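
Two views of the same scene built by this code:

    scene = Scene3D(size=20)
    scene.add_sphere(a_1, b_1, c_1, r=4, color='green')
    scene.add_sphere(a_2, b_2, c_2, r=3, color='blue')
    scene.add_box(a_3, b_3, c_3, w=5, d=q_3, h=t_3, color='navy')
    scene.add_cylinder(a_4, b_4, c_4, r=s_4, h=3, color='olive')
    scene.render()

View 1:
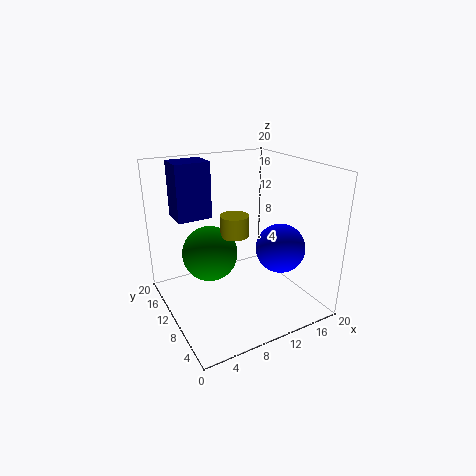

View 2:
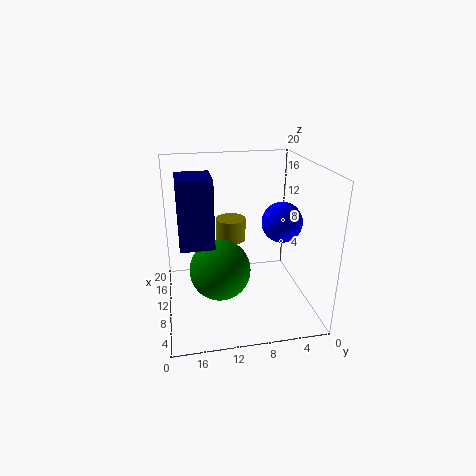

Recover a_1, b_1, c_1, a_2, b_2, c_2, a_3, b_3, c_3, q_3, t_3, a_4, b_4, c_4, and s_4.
a_1 = 7; b_1 = 13; c_1 = 7; a_2 = 12; b_2 = 3; c_2 = 11; a_3 = 3; b_3 = 14; c_3 = 12; q_3 = 4; t_3 = 8; a_4 = 10; b_4 = 11; c_4 = 10; s_4 = 2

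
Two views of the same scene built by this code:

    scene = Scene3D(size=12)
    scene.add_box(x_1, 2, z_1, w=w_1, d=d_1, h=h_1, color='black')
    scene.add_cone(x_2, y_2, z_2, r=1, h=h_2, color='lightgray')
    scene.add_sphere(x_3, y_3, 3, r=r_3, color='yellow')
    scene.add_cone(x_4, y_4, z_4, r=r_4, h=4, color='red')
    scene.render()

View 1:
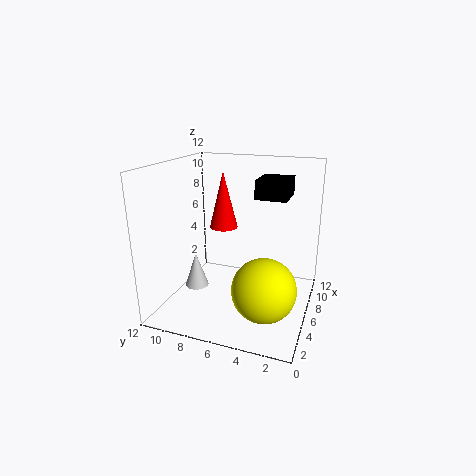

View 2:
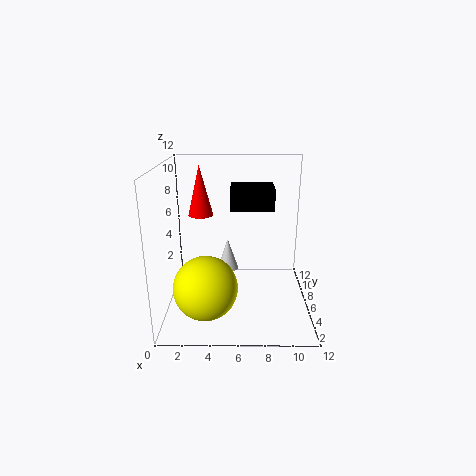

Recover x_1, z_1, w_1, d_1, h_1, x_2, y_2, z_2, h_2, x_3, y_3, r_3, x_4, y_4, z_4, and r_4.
x_1 = 5.5; z_1 = 9.5; w_1 = 3; d_1 = 2.5; h_1 = 1.5; x_2 = 5; y_2 = 9.5; z_2 = 1.5; h_2 = 3; x_3 = 3.5; y_3 = 3; r_3 = 2.5; x_4 = 3; y_4 = 6; z_4 = 8; r_4 = 1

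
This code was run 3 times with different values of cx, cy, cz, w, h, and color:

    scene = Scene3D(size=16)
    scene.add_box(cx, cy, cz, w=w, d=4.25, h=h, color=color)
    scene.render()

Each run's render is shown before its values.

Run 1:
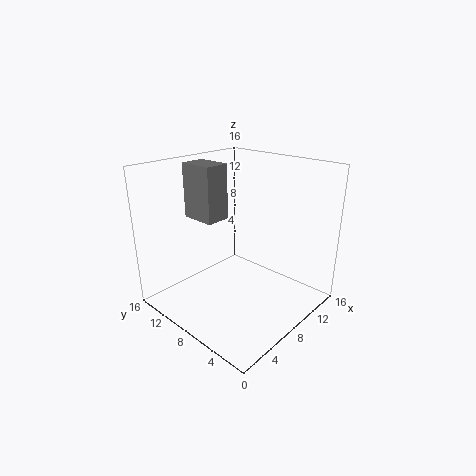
cx = 6.75, cy = 11.25, cz = 9, w = 3, h = 6.5, color = 'gray'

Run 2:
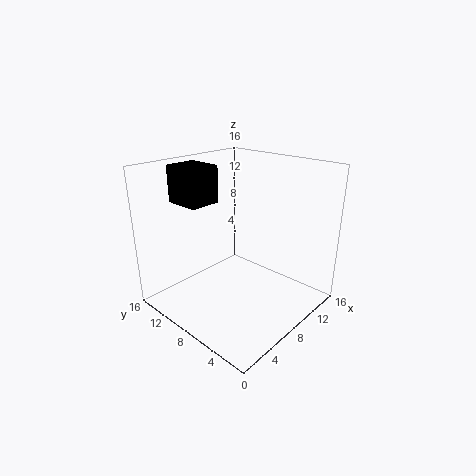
cx = 4.75, cy = 11.5, cz = 11.25, w = 3.75, h = 4.25, color = 'black'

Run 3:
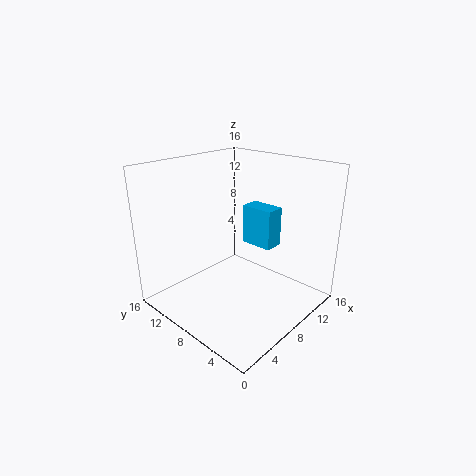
cx = 13, cy = 7.5, cz = 4.75, w = 2.5, h = 5, color = 'deepskyblue'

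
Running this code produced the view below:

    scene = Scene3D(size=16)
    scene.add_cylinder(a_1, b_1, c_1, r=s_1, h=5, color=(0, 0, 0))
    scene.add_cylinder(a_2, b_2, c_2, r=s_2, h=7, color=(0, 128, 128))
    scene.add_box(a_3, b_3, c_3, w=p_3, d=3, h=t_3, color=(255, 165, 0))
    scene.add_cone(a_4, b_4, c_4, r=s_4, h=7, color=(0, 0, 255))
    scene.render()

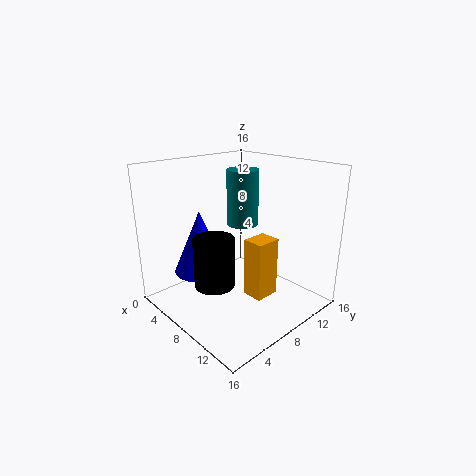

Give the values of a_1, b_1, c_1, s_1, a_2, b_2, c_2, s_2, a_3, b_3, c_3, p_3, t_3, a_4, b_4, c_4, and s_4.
a_1 = 10; b_1 = 3; c_1 = 5; s_1 = 2; a_2 = 4; b_2 = 12.5; c_2 = 7.5; s_2 = 2; a_3 = 8; b_3 = 9; c_3 = 0.5; p_3 = 2.5; t_3 = 7; a_4 = 5; b_4 = 5; c_4 = 4; s_4 = 3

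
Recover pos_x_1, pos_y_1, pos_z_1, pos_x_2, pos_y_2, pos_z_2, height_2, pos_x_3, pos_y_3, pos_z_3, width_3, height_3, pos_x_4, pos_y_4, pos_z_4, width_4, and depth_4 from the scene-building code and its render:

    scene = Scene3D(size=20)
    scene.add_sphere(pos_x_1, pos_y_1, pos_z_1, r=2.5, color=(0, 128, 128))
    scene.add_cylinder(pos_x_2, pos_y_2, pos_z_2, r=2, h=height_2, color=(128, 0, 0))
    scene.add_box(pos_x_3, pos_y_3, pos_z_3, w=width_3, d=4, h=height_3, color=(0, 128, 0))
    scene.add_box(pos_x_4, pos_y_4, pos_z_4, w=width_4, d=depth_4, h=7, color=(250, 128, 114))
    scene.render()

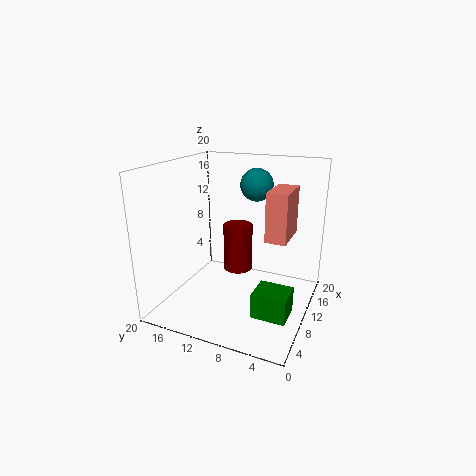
pos_x_1 = 17; pos_y_1 = 10; pos_z_1 = 16; pos_x_2 = 10; pos_y_2 = 10; pos_z_2 = 5.5; height_2 = 6.5; pos_x_3 = 1; pos_y_3 = 0.5; pos_z_3 = 4.5; width_3 = 3.5; height_3 = 3; pos_x_4 = 11; pos_y_4 = 3.5; pos_z_4 = 9.5; width_4 = 6; depth_4 = 3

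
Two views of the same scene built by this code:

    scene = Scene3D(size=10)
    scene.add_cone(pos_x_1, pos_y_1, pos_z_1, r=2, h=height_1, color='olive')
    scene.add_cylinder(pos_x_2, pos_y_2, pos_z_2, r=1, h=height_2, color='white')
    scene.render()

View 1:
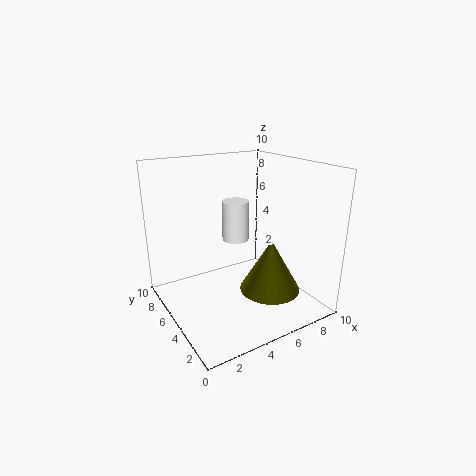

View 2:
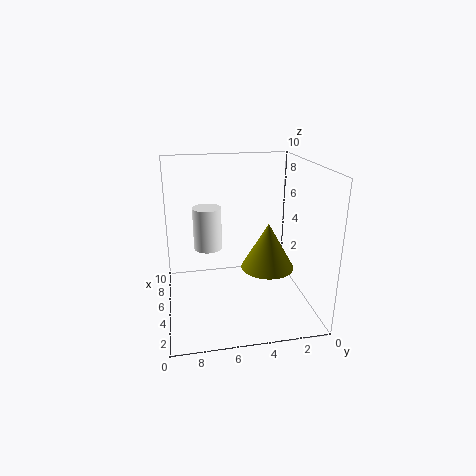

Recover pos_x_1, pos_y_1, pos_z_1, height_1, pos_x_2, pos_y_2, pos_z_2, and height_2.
pos_x_1 = 6; pos_y_1 = 2.5; pos_z_1 = 2; height_1 = 3.5; pos_x_2 = 6; pos_y_2 = 7; pos_z_2 = 4; height_2 = 3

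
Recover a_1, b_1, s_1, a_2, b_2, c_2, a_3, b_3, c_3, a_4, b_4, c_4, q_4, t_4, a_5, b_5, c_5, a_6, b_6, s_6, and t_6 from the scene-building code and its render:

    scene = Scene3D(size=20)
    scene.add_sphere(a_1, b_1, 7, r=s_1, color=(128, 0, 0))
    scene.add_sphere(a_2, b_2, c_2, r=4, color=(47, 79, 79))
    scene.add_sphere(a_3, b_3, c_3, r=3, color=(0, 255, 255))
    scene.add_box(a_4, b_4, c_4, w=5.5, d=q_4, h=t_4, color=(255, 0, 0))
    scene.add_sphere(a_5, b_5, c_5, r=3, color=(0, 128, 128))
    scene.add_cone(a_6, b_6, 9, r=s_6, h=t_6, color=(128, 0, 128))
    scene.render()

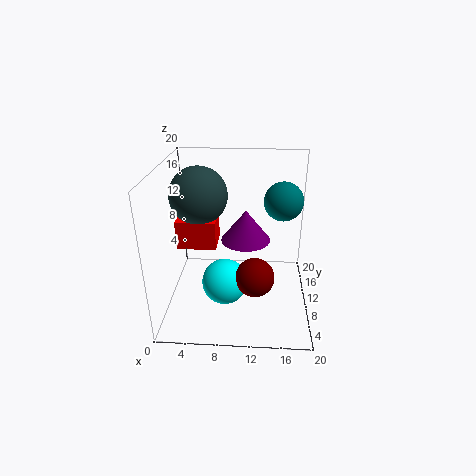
a_1 = 12.5; b_1 = 5; s_1 = 2.5; a_2 = 4.5; b_2 = 11.5; c_2 = 15.5; a_3 = 8.5; b_3 = 6; c_3 = 5.5; a_4 = 1.5; b_4 = 9; c_4 = 8.5; q_4 = 4.5; t_4 = 4; a_5 = 16.5; b_5 = 16.5; c_5 = 13; a_6 = 11; b_6 = 11.5; s_6 = 3.5; t_6 = 4.5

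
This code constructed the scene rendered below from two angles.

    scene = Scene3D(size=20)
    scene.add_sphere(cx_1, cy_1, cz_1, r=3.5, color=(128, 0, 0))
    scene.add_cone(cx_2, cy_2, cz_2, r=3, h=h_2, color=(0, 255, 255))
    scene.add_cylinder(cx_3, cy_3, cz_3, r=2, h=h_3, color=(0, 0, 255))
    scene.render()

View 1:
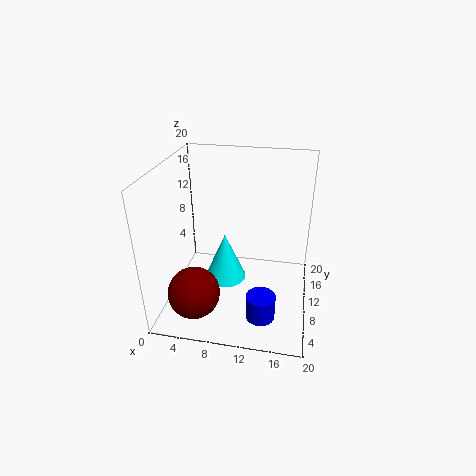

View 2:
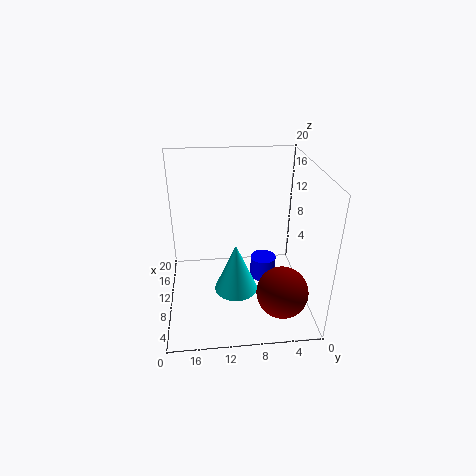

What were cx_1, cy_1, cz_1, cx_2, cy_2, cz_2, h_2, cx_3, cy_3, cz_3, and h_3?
cx_1 = 5; cy_1 = 4.5; cz_1 = 4; cx_2 = 8; cy_2 = 10.5; cz_2 = 3; h_2 = 7; cx_3 = 14; cy_3 = 5.5; cz_3 = 0.5; h_3 = 3.5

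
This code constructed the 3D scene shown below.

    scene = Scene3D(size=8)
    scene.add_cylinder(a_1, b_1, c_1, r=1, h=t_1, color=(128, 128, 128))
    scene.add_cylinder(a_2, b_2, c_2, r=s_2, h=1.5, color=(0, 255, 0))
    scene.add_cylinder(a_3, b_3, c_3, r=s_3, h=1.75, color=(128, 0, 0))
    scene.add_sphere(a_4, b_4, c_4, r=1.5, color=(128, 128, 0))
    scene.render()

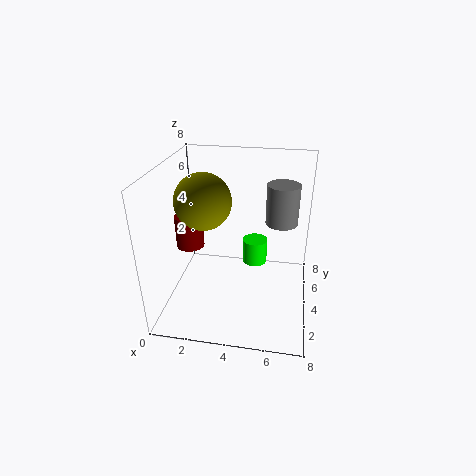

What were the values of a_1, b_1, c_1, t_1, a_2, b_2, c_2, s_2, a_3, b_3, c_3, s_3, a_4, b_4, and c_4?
a_1 = 6.25
b_1 = 6.75
c_1 = 3.75
t_1 = 2.5
a_2 = 4.75
b_2 = 5.75
c_2 = 1.5
s_2 = 0.75
a_3 = 1.5
b_3 = 3.25
c_3 = 3.75
s_3 = 0.75
a_4 = 2.25
b_4 = 3.5
c_4 = 6.25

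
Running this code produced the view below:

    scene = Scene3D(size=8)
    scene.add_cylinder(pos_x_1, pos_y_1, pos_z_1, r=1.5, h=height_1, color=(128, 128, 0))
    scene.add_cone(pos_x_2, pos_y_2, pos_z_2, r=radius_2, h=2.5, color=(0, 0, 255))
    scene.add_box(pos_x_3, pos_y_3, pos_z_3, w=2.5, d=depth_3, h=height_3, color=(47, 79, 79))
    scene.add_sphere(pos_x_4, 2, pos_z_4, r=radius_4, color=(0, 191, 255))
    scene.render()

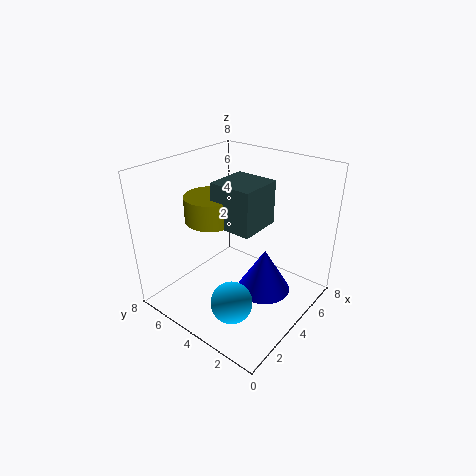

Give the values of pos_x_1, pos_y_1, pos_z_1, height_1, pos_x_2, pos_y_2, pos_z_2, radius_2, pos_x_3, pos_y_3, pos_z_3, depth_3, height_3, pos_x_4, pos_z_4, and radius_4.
pos_x_1 = 4
pos_y_1 = 6
pos_z_1 = 4.5
height_1 = 1.5
pos_x_2 = 4.5
pos_y_2 = 2.5
pos_z_2 = 1
radius_2 = 1.5
pos_x_3 = 3.5
pos_y_3 = 3
pos_z_3 = 4.5
depth_3 = 2.5
height_3 = 2.5
pos_x_4 = 1
pos_z_4 = 2.5
radius_4 = 1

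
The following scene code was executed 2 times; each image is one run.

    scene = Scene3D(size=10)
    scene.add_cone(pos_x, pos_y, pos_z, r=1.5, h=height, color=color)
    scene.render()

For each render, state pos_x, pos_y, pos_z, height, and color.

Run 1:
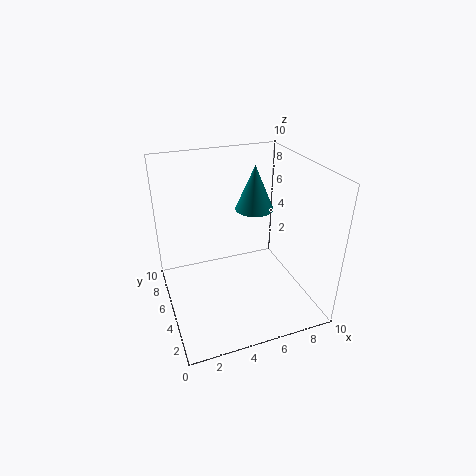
pos_x = 7.5, pos_y = 8, pos_z = 5.5, height = 3.5, color = 'teal'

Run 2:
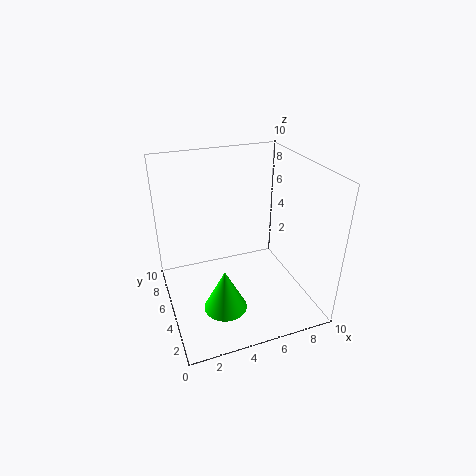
pos_x = 3.5, pos_y = 3.5, pos_z = 0.5, height = 3, color = 'lime'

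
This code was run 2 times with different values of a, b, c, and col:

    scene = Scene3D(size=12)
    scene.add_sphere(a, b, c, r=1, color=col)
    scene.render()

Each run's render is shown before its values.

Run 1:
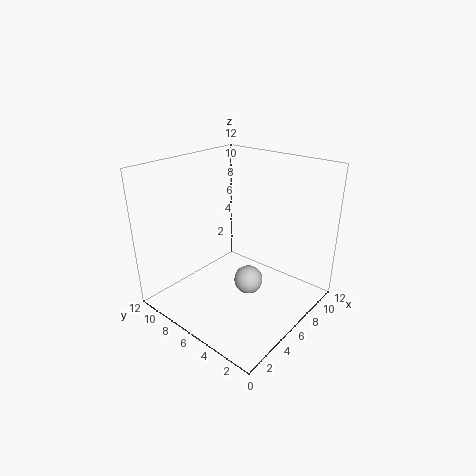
a = 3; b = 2.5; c = 5; col = 'lightgray'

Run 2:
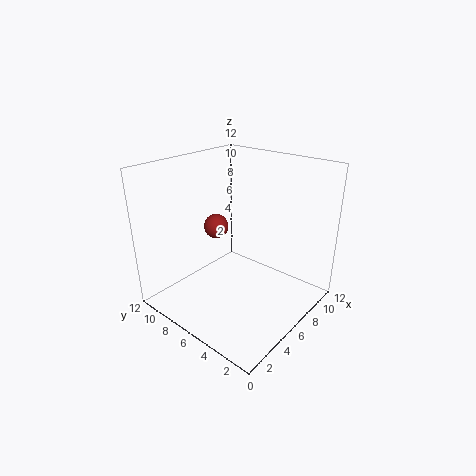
a = 5; b = 7.5; c = 7; col = 'brown'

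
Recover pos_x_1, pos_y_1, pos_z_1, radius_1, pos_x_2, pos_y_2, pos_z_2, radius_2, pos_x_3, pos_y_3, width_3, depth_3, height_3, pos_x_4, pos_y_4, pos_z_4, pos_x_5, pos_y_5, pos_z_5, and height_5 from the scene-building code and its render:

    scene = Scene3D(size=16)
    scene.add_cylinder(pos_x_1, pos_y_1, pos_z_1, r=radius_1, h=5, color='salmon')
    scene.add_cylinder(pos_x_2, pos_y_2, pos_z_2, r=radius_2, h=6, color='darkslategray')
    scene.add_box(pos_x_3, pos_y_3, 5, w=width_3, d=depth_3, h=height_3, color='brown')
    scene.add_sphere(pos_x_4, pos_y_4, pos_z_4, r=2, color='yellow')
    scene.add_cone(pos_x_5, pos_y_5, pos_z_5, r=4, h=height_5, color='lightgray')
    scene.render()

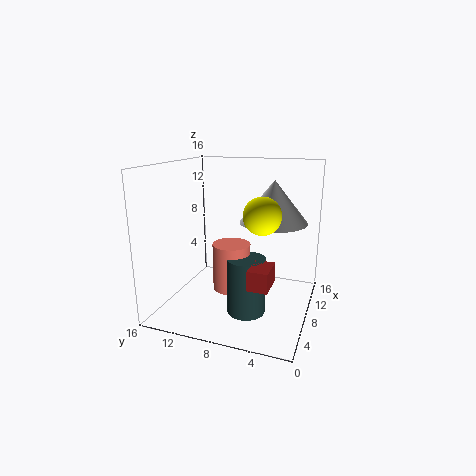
pos_x_1 = 6, pos_y_1 = 8, pos_z_1 = 3, radius_1 = 2, pos_x_2 = 5, pos_y_2 = 6, pos_z_2 = 1, radius_2 = 2, pos_x_3 = 2, pos_y_3 = 3, width_3 = 3, depth_3 = 2, height_3 = 2, pos_x_4 = 7, pos_y_4 = 5, pos_z_4 = 11, pos_x_5 = 12, pos_y_5 = 5, pos_z_5 = 9, height_5 = 5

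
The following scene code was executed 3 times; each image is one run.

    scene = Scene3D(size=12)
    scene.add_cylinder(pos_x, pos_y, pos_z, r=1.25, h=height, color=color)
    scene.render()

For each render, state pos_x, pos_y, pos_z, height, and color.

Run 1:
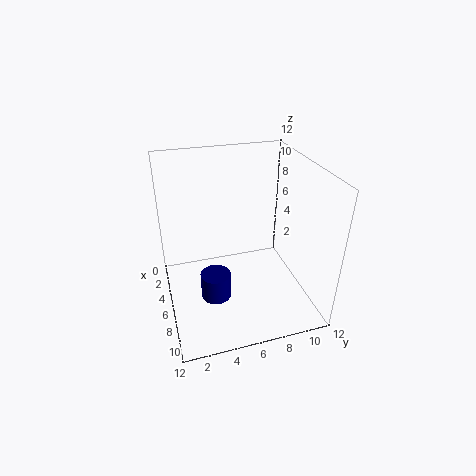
pos_x = 7; pos_y = 3.75; pos_z = 1.25; height = 2.25; color = 'navy'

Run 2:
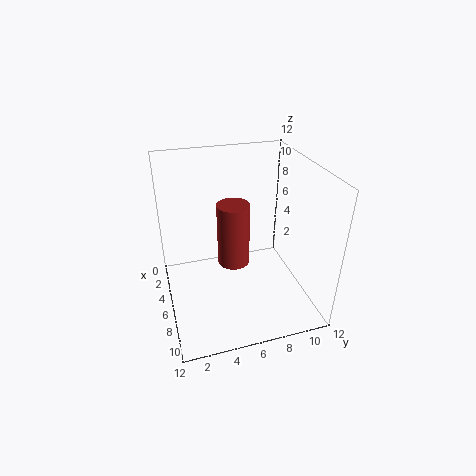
pos_x = 7.25; pos_y = 5.25; pos_z = 4.75; height = 5; color = 'brown'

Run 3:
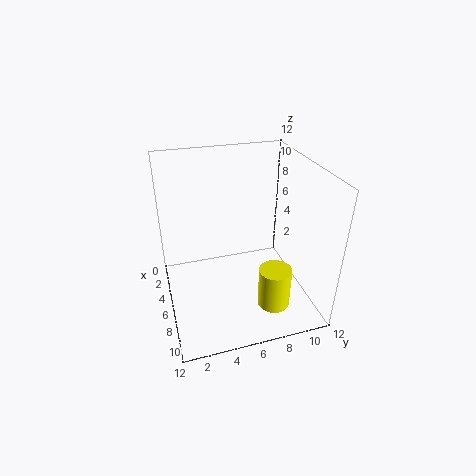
pos_x = 10; pos_y = 7.75; pos_z = 2; height = 3.25; color = 'yellow'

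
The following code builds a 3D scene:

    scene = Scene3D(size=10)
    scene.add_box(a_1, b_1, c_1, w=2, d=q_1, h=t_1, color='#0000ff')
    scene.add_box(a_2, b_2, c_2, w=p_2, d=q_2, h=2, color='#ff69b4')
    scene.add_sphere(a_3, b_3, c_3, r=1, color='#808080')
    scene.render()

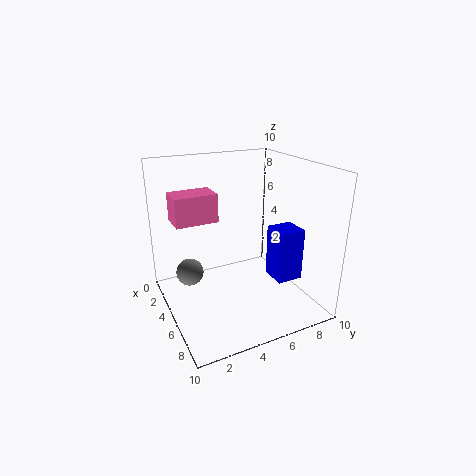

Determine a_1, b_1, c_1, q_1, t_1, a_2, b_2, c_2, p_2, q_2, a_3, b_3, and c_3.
a_1 = 4
b_1 = 8
c_1 = 1
q_1 = 2
t_1 = 4
a_2 = 2
b_2 = 1
c_2 = 6
p_2 = 2
q_2 = 3
a_3 = 3
b_3 = 2
c_3 = 2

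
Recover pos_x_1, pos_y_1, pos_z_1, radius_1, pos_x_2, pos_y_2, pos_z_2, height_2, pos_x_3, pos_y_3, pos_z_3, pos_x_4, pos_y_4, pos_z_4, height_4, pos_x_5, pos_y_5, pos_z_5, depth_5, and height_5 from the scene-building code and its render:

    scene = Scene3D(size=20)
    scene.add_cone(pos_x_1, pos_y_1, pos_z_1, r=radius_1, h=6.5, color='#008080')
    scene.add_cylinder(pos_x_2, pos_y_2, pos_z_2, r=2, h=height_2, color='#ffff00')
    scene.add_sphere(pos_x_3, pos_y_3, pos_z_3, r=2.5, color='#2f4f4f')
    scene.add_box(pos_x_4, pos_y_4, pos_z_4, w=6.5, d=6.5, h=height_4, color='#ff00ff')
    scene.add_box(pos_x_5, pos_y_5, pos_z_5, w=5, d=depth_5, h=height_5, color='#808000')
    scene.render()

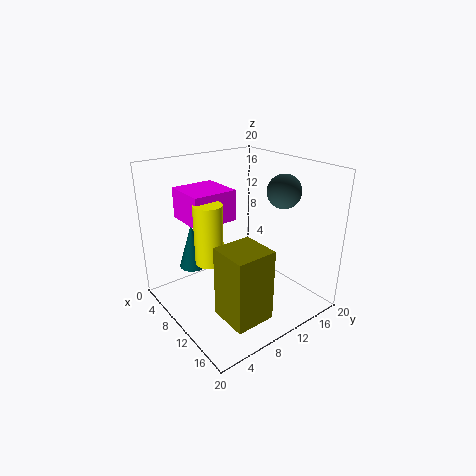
pos_x_1 = 5; pos_y_1 = 5.5; pos_z_1 = 5; radius_1 = 2; pos_x_2 = 8; pos_y_2 = 6.5; pos_z_2 = 6.5; height_2 = 8.5; pos_x_3 = 11; pos_y_3 = 17.5; pos_z_3 = 15.5; pos_x_4 = 1; pos_y_4 = 5; pos_z_4 = 11.5; height_4 = 4.5; pos_x_5 = 14.5; pos_y_5 = 3; pos_z_5 = 3.5; depth_5 = 5; height_5 = 9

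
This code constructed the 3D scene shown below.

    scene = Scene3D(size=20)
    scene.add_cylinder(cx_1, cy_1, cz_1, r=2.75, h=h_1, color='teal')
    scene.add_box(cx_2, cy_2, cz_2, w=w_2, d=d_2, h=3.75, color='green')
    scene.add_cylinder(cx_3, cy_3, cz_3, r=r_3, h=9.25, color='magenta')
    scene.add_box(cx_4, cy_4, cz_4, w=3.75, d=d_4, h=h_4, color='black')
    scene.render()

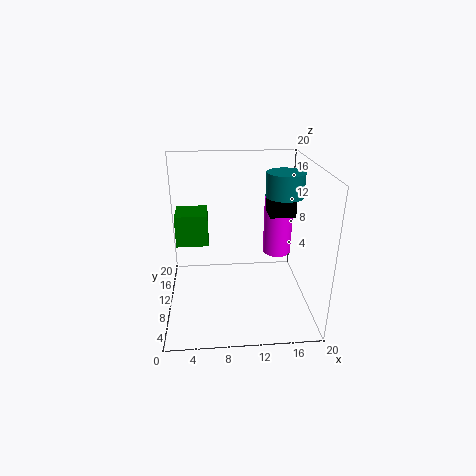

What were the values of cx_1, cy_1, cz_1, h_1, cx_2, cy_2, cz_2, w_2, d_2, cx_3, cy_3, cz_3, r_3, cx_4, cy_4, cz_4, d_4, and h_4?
cx_1 = 17
cy_1 = 13.25
cz_1 = 14.75
h_1 = 3.5
cx_2 = 2.25
cy_2 = 4
cz_2 = 12
w_2 = 3.75
d_2 = 3.75
cx_3 = 17
cy_3 = 16.5
cz_3 = 4.25
r_3 = 2.25
cx_4 = 14.75
cy_4 = 11.75
cz_4 = 12
d_4 = 3.75
h_4 = 4.75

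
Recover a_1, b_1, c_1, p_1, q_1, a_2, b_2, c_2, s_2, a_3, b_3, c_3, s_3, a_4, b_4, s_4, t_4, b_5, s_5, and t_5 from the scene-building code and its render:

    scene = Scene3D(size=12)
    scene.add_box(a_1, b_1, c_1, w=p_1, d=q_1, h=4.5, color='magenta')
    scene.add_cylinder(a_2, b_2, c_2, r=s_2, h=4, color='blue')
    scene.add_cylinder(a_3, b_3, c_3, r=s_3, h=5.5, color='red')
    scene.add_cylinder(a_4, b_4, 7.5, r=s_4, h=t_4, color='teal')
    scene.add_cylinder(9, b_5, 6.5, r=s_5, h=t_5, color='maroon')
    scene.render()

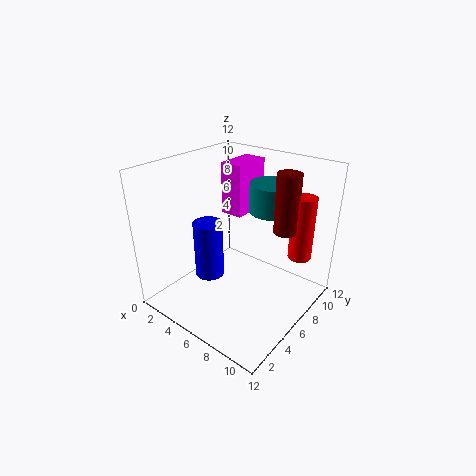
a_1 = 3
b_1 = 7.5
c_1 = 7
p_1 = 2
q_1 = 3.5
a_2 = 7
b_2 = 1.5
c_2 = 5.5
s_2 = 1
a_3 = 10
b_3 = 9.5
c_3 = 4
s_3 = 1
a_4 = 7
b_4 = 9.5
s_4 = 2
t_4 = 2.5
b_5 = 8.5
s_5 = 1
t_5 = 5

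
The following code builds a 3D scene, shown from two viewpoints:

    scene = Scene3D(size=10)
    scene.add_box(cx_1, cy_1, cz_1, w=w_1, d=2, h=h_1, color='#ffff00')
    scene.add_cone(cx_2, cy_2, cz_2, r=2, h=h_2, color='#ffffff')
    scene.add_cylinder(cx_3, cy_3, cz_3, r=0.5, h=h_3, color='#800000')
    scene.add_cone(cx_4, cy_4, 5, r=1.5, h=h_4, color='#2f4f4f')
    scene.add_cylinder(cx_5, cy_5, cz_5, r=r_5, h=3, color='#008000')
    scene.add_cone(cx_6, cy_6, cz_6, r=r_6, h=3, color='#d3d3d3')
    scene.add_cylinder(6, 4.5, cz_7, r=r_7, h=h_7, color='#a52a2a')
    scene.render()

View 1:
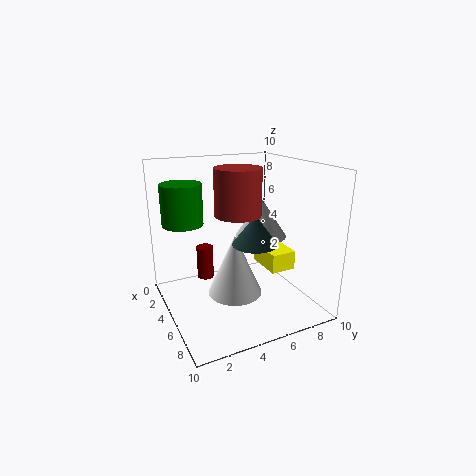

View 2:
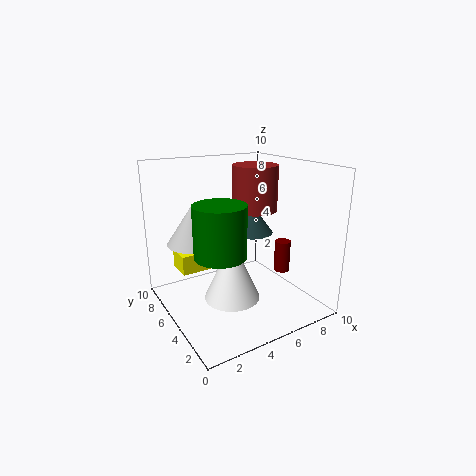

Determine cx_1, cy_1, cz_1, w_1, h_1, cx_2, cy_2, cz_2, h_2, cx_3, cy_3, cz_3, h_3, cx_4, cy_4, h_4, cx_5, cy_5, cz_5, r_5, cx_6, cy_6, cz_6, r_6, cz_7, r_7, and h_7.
cx_1 = 2, cy_1 = 8, cz_1 = 1.5, w_1 = 3, h_1 = 1.5, cx_2 = 4.5, cy_2 = 5, cz_2 = 0.5, h_2 = 4.5, cx_3 = 6.5, cy_3 = 2, cz_3 = 3.5, h_3 = 2, cx_4 = 6.5, cy_4 = 5.5, h_4 = 2, cx_5 = 2, cy_5 = 2, cz_5 = 5.5, r_5 = 1.5, cx_6 = 3, cy_6 = 8, cz_6 = 4, r_6 = 2, cz_7 = 7, r_7 = 1.5, h_7 = 3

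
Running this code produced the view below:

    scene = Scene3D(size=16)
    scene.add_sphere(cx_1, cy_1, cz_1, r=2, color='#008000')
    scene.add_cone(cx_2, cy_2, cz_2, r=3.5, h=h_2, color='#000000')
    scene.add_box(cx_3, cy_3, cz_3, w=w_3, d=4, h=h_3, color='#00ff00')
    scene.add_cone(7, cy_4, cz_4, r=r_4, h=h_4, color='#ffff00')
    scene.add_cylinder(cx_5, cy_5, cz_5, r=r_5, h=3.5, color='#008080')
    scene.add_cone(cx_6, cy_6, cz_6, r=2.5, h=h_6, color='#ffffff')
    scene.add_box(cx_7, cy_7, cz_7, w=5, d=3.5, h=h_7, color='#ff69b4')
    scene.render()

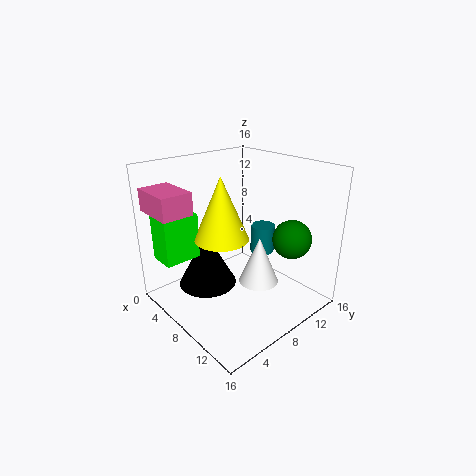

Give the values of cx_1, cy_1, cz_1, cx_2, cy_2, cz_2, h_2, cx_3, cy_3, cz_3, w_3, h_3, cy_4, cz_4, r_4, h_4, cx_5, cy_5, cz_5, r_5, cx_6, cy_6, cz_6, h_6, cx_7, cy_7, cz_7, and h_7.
cx_1 = 13.5; cy_1 = 10.5; cz_1 = 9; cx_2 = 4; cy_2 = 6.5; cz_2 = 1; h_2 = 6.5; cx_3 = 2.5; cy_3 = 0.5; cz_3 = 6; w_3 = 3; h_3 = 5; cy_4 = 6.5; cz_4 = 8; r_4 = 3; h_4 = 7; cx_5 = 6.5; cy_5 = 13.5; cz_5 = 4; r_5 = 1.5; cx_6 = 7.5; cy_6 = 12; cz_6 = 0.5; h_6 = 6; cx_7 = 0.5; cy_7 = 0.5; cz_7 = 11; h_7 = 2.5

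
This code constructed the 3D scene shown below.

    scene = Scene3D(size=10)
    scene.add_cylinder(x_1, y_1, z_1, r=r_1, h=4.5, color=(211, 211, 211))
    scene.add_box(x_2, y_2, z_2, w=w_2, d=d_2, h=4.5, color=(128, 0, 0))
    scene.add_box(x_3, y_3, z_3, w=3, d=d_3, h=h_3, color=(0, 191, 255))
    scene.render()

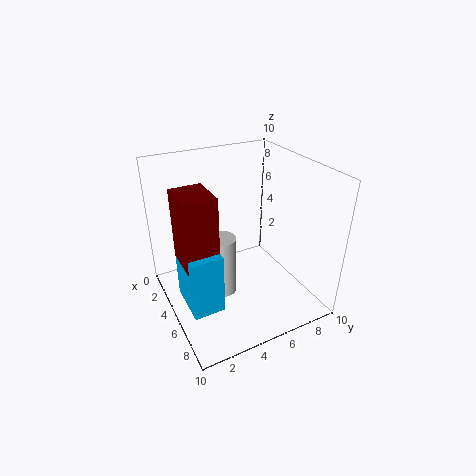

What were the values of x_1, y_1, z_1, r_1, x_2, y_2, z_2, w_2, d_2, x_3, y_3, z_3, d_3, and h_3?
x_1 = 4.5
y_1 = 4
z_1 = 0.5
r_1 = 1
x_2 = 5
y_2 = 0.5
z_2 = 5
w_2 = 2.5
d_2 = 2
x_3 = 5
y_3 = 0.5
z_3 = 2
d_3 = 2
h_3 = 4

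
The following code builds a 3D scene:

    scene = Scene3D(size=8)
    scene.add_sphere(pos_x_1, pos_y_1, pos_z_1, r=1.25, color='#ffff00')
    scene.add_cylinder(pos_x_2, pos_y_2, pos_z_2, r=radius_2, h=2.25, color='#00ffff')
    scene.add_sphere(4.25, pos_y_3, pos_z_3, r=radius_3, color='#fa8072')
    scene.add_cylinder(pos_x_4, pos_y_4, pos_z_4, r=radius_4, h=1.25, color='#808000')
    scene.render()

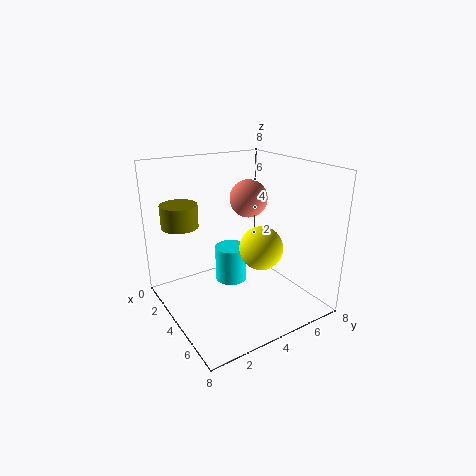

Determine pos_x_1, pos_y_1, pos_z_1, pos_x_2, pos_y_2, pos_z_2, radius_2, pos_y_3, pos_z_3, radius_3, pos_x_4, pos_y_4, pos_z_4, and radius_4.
pos_x_1 = 4.5
pos_y_1 = 5.25
pos_z_1 = 3.25
pos_x_2 = 2
pos_y_2 = 4.75
pos_z_2 = 0.25
radius_2 = 1
pos_y_3 = 4.5
pos_z_3 = 6.25
radius_3 = 1
pos_x_4 = 2.5
pos_y_4 = 1.25
pos_z_4 = 4.75
radius_4 = 1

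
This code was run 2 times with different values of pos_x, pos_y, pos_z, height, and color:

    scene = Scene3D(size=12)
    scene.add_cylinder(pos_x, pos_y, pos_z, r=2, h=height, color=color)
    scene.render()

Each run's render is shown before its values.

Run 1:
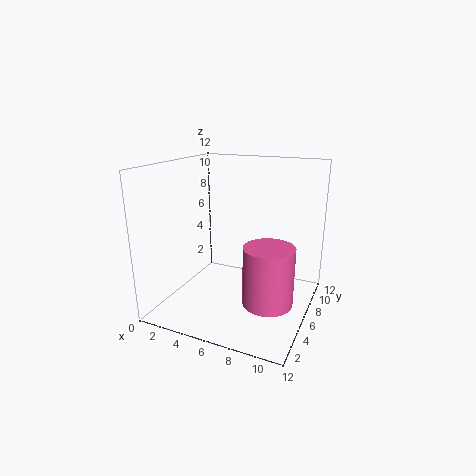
pos_x = 9.25; pos_y = 4.5; pos_z = 1.5; height = 4.75; color = 'hotpink'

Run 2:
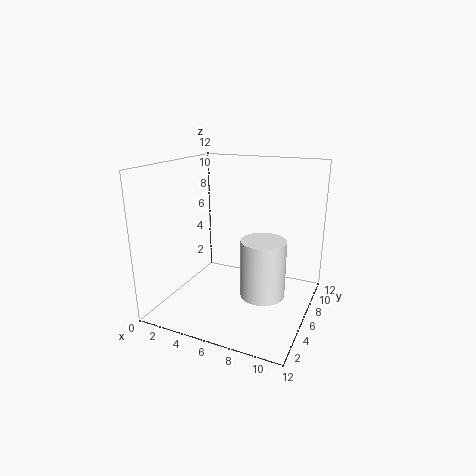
pos_x = 7.75; pos_y = 7.5; pos_z = 0.25; height = 5.25; color = 'white'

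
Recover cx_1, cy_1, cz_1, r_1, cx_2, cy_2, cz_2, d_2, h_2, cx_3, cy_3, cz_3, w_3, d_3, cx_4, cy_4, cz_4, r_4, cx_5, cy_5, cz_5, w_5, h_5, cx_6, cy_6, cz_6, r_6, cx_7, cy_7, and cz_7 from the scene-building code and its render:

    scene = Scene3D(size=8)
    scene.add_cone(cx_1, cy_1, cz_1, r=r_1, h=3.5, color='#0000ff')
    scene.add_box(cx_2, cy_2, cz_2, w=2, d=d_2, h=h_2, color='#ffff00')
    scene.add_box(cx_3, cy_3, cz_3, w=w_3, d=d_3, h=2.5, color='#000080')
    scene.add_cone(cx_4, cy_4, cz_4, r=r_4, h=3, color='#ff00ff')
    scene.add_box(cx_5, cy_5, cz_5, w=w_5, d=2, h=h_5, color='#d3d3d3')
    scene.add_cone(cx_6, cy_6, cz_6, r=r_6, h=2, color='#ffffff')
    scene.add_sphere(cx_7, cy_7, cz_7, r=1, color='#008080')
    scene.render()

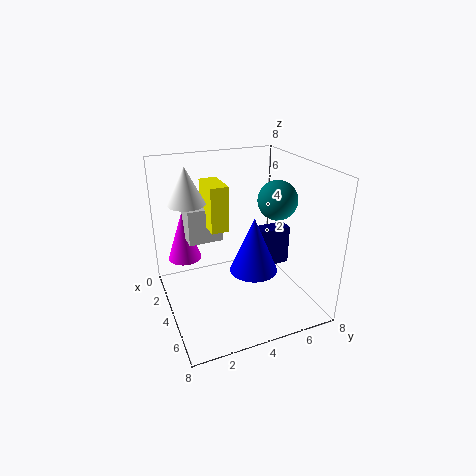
cx_1 = 3
cy_1 = 5.5
cz_1 = 1
r_1 = 1.5
cx_2 = 2
cy_2 = 2.5
cz_2 = 4.5
d_2 = 1
h_2 = 2.5
cx_3 = 2
cy_3 = 6
cz_3 = 1
w_3 = 1
d_3 = 2
cx_4 = 1.5
cy_4 = 1.5
cz_4 = 2
r_4 = 1
cx_5 = 1.5
cy_5 = 1.5
cz_5 = 3.5
w_5 = 1.5
h_5 = 2
cx_6 = 3
cy_6 = 1.5
cz_6 = 6
r_6 = 1
cx_7 = 5.5
cy_7 = 5.5
cz_7 = 6.5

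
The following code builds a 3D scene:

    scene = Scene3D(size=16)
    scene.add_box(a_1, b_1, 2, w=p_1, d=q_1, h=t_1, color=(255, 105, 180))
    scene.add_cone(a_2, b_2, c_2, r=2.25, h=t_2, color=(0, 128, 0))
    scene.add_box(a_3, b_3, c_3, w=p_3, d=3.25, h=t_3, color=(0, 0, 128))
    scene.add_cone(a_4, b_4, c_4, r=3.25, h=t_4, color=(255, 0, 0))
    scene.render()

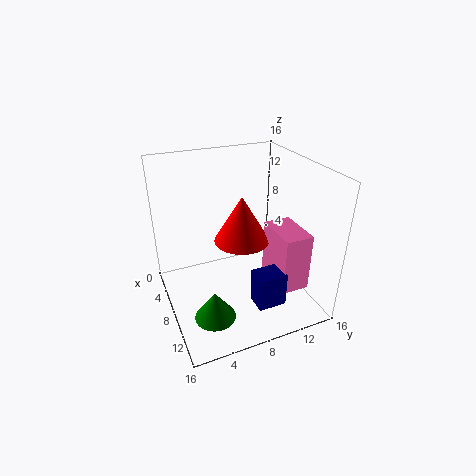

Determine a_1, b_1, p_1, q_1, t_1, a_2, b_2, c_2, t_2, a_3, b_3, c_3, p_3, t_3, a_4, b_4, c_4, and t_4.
a_1 = 7
b_1 = 11.75
p_1 = 5.25
q_1 = 3.25
t_1 = 6.75
a_2 = 11
b_2 = 4
c_2 = 0.5
t_2 = 3.25
a_3 = 10
b_3 = 8.75
c_3 = 0.75
p_3 = 2.5
t_3 = 4
a_4 = 6.25
b_4 = 9.25
c_4 = 6.5
t_4 = 5.5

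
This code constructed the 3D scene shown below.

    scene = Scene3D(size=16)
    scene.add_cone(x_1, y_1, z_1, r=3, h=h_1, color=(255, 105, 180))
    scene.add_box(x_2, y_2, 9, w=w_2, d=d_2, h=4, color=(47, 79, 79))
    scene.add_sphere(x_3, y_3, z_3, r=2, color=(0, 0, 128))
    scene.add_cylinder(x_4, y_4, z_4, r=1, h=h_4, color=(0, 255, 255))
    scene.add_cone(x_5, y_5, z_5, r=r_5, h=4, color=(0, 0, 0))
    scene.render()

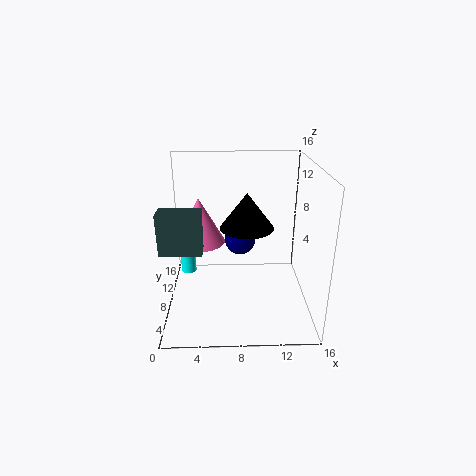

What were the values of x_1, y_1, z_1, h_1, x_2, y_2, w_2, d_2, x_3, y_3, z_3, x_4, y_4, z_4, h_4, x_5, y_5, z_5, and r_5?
x_1 = 3.5
y_1 = 11.5
z_1 = 6
h_1 = 5.5
x_2 = 0.5
y_2 = 2
w_2 = 4
d_2 = 2
x_3 = 8.5
y_3 = 14
z_3 = 5
x_4 = 1.5
y_4 = 14
z_4 = 0.5
h_4 = 3
x_5 = 9
y_5 = 8.5
z_5 = 9
r_5 = 3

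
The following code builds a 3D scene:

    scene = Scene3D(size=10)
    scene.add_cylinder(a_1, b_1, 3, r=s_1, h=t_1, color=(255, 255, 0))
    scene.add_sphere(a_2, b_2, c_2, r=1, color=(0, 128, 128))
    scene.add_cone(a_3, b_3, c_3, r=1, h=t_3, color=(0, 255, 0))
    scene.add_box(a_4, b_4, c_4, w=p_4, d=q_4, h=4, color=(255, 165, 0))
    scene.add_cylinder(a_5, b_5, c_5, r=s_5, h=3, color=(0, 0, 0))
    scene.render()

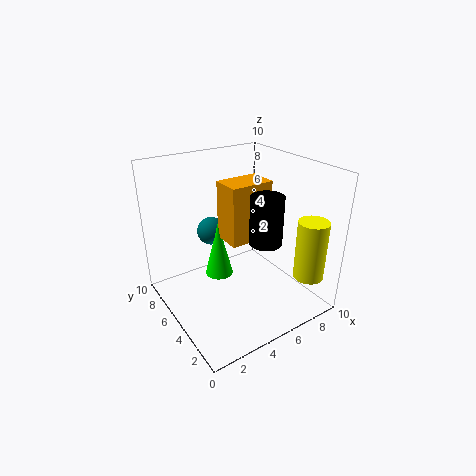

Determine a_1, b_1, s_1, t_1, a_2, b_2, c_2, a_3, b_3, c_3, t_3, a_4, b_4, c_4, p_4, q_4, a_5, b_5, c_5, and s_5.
a_1 = 8; b_1 = 1; s_1 = 1; t_1 = 4; a_2 = 4; b_2 = 7; c_2 = 5; a_3 = 4; b_3 = 6; c_3 = 2; t_3 = 4; a_4 = 4; b_4 = 4; c_4 = 5; p_4 = 3; q_4 = 2; a_5 = 5; b_5 = 2; c_5 = 6; s_5 = 1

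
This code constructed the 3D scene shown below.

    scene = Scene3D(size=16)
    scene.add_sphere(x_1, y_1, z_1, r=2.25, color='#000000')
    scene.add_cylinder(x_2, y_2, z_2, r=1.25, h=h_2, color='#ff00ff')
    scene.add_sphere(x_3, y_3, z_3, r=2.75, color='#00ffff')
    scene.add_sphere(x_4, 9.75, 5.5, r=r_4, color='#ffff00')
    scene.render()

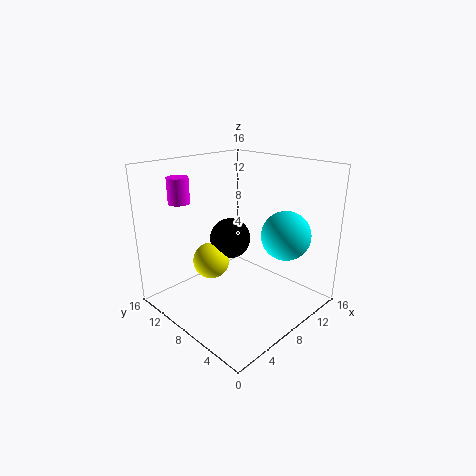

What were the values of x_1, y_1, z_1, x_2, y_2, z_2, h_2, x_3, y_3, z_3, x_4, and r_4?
x_1 = 7.75, y_1 = 9, z_1 = 7.75, x_2 = 5, y_2 = 14.5, z_2 = 11.25, h_2 = 3, x_3 = 11.75, y_3 = 4.25, z_3 = 8.25, x_4 = 5.5, r_4 = 2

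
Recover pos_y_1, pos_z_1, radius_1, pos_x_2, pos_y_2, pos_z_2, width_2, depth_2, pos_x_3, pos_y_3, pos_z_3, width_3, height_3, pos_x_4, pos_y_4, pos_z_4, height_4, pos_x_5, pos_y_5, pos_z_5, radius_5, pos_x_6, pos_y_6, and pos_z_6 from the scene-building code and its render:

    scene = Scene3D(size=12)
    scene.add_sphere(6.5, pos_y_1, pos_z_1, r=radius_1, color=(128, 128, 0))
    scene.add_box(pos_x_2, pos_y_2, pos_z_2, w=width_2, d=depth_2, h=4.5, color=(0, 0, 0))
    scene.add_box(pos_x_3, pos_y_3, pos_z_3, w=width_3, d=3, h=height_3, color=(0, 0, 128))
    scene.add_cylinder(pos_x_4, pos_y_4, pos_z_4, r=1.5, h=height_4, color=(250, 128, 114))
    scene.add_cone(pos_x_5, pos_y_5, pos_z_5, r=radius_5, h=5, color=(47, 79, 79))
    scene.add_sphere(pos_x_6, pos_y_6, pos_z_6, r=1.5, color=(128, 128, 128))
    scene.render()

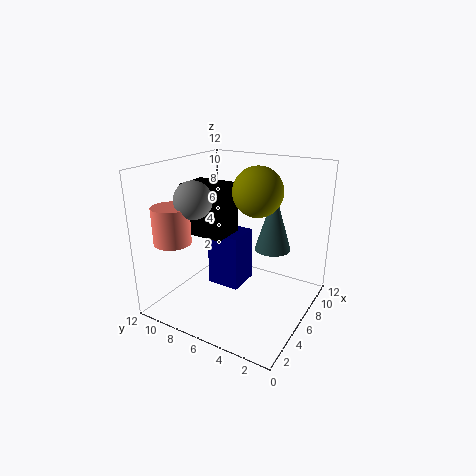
pos_y_1 = 4.5, pos_z_1 = 10, radius_1 = 2, pos_x_2 = 5.5, pos_y_2 = 7.5, pos_z_2 = 5.5, width_2 = 3, depth_2 = 4, pos_x_3 = 6.5, pos_y_3 = 6.5, pos_z_3 = 0.5, width_3 = 3, height_3 = 5, pos_x_4 = 2.5, pos_y_4 = 10, pos_z_4 = 6, height_4 = 3, pos_x_5 = 7.5, pos_y_5 = 3.5, pos_z_5 = 5, radius_5 = 1.5, pos_x_6 = 3.5, pos_y_6 = 8.5, pos_z_6 = 9.5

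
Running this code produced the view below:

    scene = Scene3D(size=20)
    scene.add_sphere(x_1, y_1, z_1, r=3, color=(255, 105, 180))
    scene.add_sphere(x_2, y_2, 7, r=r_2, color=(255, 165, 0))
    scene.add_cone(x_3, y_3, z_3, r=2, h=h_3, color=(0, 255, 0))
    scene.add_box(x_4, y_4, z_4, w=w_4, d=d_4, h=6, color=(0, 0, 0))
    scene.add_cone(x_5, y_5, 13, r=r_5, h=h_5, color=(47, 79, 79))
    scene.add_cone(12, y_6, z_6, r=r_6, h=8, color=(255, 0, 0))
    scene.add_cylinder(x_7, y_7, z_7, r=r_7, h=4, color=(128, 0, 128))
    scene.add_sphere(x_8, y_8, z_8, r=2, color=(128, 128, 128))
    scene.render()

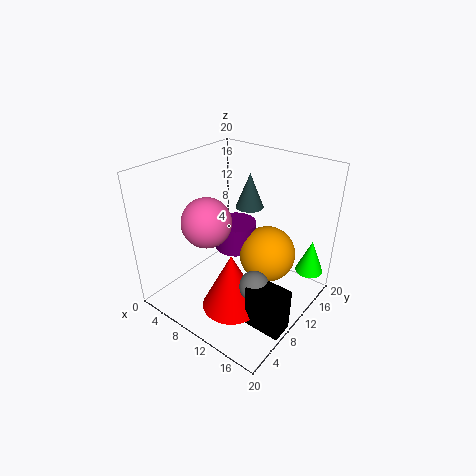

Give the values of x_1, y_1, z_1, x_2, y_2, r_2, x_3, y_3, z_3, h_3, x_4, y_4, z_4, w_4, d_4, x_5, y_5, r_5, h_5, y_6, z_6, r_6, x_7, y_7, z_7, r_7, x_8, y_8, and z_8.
x_1 = 10; y_1 = 4; z_1 = 15; x_2 = 13; y_2 = 13; r_2 = 4; x_3 = 18; y_3 = 17; z_3 = 4; h_3 = 5; x_4 = 15; y_4 = 5; z_4 = 1; w_4 = 5; d_4 = 3; x_5 = 9; y_5 = 14; r_5 = 2; h_5 = 5; y_6 = 6; z_6 = 2; r_6 = 4; x_7 = 8; y_7 = 12; z_7 = 7; r_7 = 3; x_8 = 15; y_8 = 7; z_8 = 6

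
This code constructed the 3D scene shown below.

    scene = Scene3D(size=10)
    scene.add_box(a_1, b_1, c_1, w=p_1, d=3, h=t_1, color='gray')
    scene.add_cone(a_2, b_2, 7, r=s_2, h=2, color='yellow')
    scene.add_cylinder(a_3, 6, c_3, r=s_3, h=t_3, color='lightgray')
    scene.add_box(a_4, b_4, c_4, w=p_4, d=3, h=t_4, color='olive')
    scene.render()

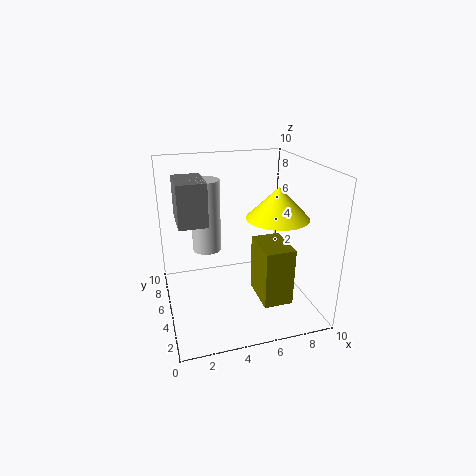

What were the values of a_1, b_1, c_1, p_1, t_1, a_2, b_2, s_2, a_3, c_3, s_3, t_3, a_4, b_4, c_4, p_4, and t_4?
a_1 = 1
b_1 = 5
c_1 = 6
p_1 = 2
t_1 = 3
a_2 = 7
b_2 = 3
s_2 = 2
a_3 = 3
c_3 = 4
s_3 = 1
t_3 = 5
a_4 = 6
b_4 = 2
c_4 = 1
p_4 = 2
t_4 = 4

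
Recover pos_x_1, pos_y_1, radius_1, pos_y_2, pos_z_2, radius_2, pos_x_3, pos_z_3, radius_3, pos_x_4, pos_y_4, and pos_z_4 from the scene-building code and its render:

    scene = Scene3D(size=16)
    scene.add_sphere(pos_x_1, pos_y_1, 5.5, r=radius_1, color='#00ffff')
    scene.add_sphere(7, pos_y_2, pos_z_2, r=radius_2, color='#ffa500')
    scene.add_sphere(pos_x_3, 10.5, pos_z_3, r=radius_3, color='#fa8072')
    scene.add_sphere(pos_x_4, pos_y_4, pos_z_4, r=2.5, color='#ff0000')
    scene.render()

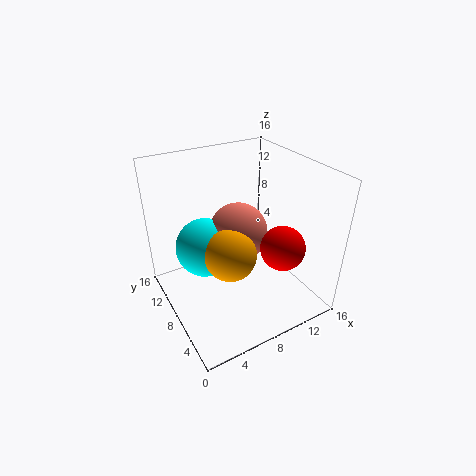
pos_x_1 = 5.5
pos_y_1 = 11.5
radius_1 = 3.5
pos_y_2 = 8
pos_z_2 = 6
radius_2 = 3
pos_x_3 = 9.5
pos_z_3 = 7
radius_3 = 3.5
pos_x_4 = 12
pos_y_4 = 5
pos_z_4 = 7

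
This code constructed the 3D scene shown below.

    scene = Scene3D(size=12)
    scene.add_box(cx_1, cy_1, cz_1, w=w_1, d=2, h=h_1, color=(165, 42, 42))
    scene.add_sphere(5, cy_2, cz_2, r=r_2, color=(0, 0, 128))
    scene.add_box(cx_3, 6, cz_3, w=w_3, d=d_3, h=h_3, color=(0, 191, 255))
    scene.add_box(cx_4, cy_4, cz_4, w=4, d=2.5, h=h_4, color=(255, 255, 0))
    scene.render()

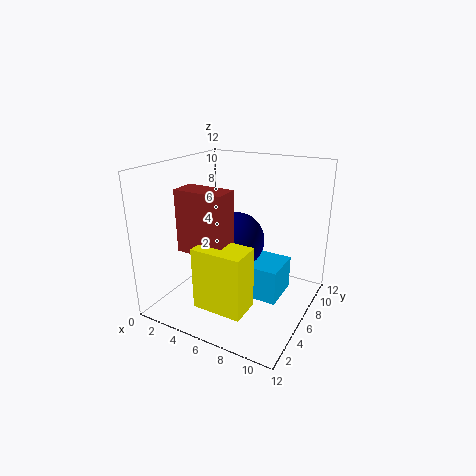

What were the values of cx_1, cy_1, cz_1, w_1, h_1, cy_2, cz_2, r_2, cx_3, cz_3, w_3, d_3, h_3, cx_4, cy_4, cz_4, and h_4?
cx_1 = 2.5
cy_1 = 2.5
cz_1 = 5.5
w_1 = 4
h_1 = 5
cy_2 = 7.5
cz_2 = 5
r_2 = 2.5
cx_3 = 6.5
cz_3 = 0.5
w_3 = 3
d_3 = 3.5
h_3 = 3
cx_4 = 4.5
cy_4 = 1.5
cz_4 = 1.5
h_4 = 5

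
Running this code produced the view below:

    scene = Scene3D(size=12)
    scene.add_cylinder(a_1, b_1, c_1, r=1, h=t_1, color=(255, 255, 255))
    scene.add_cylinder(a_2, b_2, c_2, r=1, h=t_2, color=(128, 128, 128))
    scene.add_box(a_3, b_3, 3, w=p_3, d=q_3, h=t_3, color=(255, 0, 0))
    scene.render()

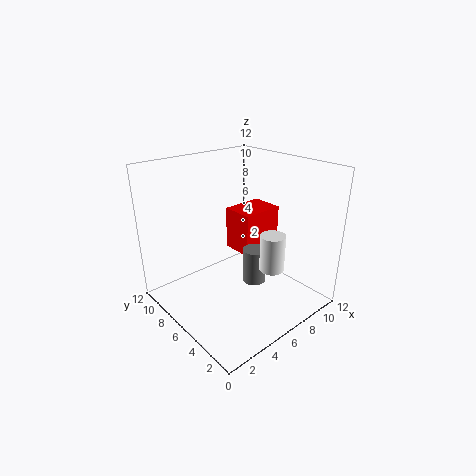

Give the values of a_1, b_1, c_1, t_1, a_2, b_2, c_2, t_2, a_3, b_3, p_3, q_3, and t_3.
a_1 = 7, b_1 = 3, c_1 = 4, t_1 = 3, a_2 = 7, b_2 = 5, c_2 = 2, t_2 = 3, a_3 = 8, b_3 = 7, p_3 = 4, q_3 = 3, t_3 = 4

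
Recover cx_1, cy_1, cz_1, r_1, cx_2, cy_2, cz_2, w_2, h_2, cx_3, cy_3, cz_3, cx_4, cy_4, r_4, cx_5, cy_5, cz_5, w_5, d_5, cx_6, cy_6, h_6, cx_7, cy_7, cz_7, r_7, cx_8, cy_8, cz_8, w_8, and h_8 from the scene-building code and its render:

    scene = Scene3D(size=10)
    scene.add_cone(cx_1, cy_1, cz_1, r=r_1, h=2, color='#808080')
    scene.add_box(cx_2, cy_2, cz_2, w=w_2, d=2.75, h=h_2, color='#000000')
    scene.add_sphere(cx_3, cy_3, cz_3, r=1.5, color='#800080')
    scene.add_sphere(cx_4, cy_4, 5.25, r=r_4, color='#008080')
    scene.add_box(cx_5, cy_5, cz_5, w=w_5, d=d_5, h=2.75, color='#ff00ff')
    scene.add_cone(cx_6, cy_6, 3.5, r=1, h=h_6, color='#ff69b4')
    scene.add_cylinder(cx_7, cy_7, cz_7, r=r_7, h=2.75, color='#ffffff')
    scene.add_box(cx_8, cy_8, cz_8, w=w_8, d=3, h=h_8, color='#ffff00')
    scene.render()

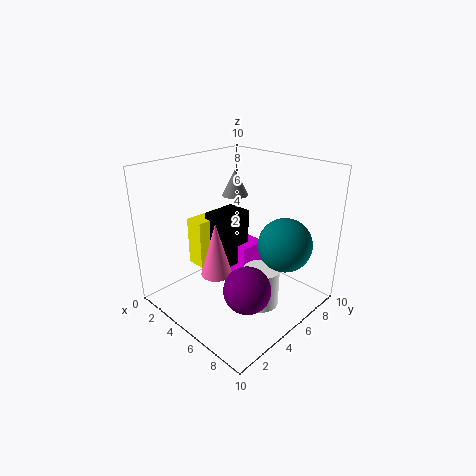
cx_1 = 2.5; cy_1 = 7.25; cz_1 = 7; r_1 = 1; cx_2 = 1.25; cy_2 = 5.25; cz_2 = 1.5; w_2 = 2; h_2 = 4.25; cx_3 = 7.75; cy_3 = 3; cz_3 = 3; cx_4 = 8.25; cy_4 = 6; r_4 = 1.75; cx_5 = 2.25; cy_5 = 6.75; cz_5 = 0.25; w_5 = 1.75; d_5 = 2.25; cx_6 = 5.5; cy_6 = 2.5; h_6 = 3.5; cx_7 = 7; cy_7 = 5.25; cz_7 = 0.5; r_7 = 1.25; cx_8 = 0.25; cy_8 = 4.25; cz_8 = 1.5; w_8 = 1.5; h_8 = 3.75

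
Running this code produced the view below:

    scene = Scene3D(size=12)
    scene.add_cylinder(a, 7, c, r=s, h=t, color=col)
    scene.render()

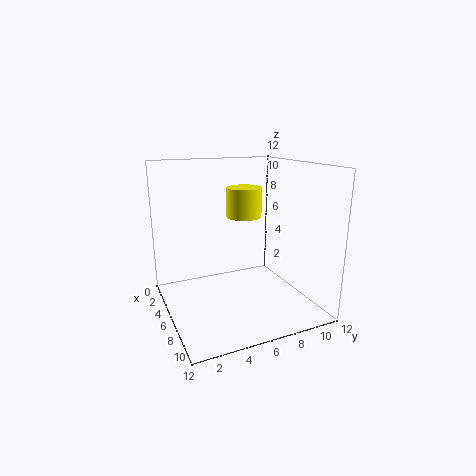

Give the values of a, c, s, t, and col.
a = 5, c = 7.5, s = 1.5, t = 2.5, col = 'yellow'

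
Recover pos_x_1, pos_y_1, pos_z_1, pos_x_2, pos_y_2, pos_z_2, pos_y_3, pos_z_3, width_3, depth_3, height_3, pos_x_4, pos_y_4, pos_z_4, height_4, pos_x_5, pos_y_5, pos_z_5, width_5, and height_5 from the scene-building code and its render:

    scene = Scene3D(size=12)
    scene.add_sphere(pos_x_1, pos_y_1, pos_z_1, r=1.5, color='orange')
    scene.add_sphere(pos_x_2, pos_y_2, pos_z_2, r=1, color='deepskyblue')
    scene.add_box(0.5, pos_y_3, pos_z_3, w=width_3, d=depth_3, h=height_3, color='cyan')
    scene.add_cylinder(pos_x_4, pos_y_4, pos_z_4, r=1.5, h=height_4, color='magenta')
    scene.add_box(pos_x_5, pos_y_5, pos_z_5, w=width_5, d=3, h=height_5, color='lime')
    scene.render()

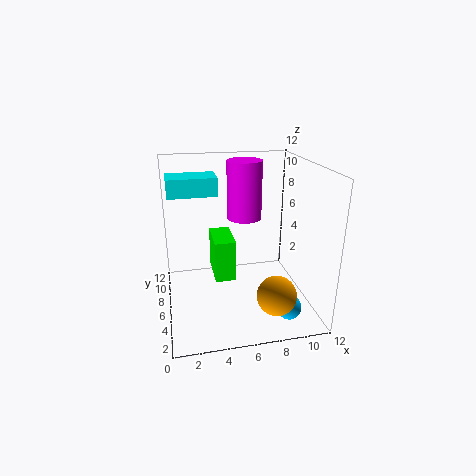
pos_x_1 = 8; pos_y_1 = 1.5; pos_z_1 = 3; pos_x_2 = 9.5; pos_y_2 = 2.5; pos_z_2 = 1; pos_y_3 = 6.5; pos_z_3 = 9.5; width_3 = 4; depth_3 = 2.5; height_3 = 1.5; pos_x_4 = 7; pos_y_4 = 8; pos_z_4 = 7; height_4 = 5; pos_x_5 = 3.5; pos_y_5 = 2; pos_z_5 = 4.5; width_5 = 1.5; height_5 = 3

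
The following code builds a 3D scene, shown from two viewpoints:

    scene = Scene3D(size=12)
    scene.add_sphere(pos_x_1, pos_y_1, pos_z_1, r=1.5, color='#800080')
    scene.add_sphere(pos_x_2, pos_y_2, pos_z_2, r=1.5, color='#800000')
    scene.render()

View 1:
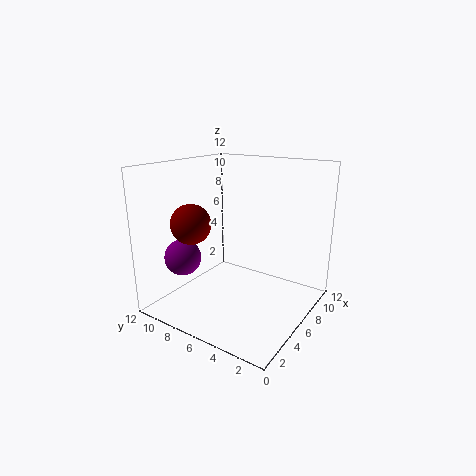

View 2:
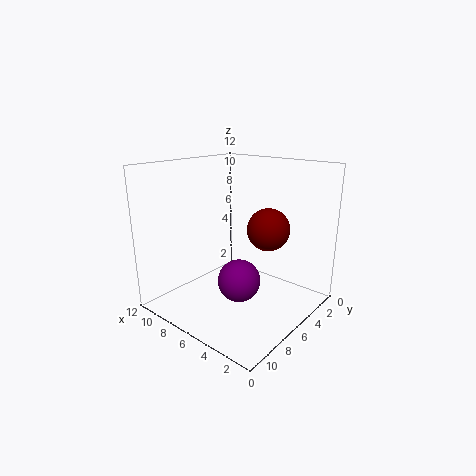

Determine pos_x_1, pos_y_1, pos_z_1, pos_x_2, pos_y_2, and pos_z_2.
pos_x_1 = 3
pos_y_1 = 9.5
pos_z_1 = 4.5
pos_x_2 = 2
pos_y_2 = 7.5
pos_z_2 = 8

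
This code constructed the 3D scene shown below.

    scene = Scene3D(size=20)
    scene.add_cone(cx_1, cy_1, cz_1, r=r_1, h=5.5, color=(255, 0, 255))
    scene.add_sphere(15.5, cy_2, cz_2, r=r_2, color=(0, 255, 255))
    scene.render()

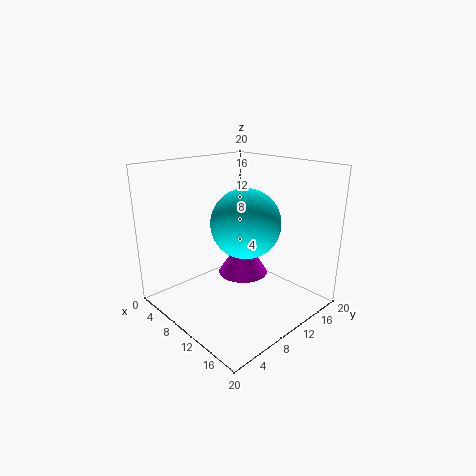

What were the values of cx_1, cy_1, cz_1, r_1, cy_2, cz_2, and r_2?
cx_1 = 10
cy_1 = 11
cz_1 = 4.5
r_1 = 3.5
cy_2 = 6
cz_2 = 14.5
r_2 = 4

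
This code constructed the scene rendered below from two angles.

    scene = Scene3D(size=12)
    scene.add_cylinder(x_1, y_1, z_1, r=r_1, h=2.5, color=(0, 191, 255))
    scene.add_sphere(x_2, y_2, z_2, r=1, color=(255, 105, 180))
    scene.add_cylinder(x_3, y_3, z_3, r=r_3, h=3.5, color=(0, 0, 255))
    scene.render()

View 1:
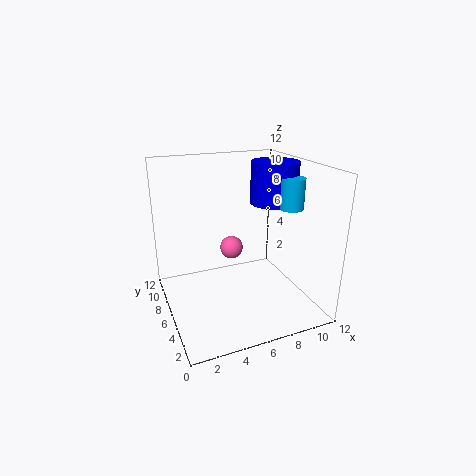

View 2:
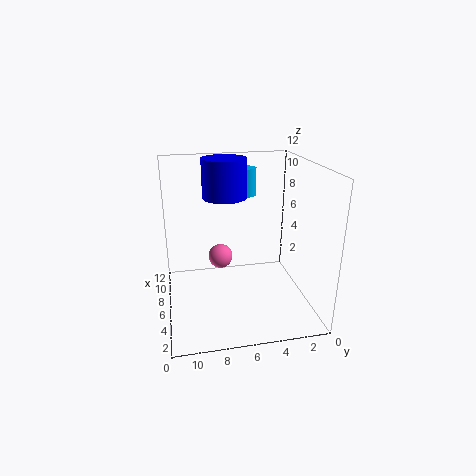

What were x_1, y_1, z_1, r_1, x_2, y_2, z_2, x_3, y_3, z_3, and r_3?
x_1 = 10; y_1 = 4.5; z_1 = 8.5; r_1 = 1; x_2 = 6; y_2 = 7.5; z_2 = 4.5; x_3 = 9.5; y_3 = 6.5; z_3 = 8.5; r_3 = 2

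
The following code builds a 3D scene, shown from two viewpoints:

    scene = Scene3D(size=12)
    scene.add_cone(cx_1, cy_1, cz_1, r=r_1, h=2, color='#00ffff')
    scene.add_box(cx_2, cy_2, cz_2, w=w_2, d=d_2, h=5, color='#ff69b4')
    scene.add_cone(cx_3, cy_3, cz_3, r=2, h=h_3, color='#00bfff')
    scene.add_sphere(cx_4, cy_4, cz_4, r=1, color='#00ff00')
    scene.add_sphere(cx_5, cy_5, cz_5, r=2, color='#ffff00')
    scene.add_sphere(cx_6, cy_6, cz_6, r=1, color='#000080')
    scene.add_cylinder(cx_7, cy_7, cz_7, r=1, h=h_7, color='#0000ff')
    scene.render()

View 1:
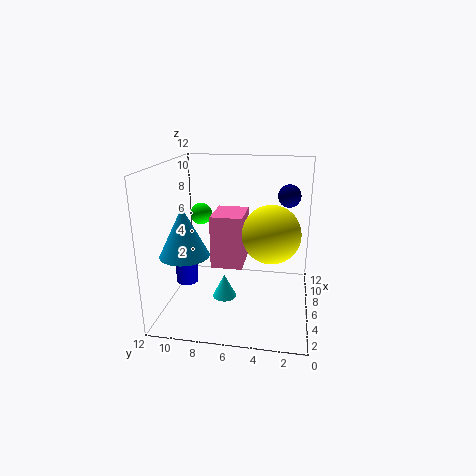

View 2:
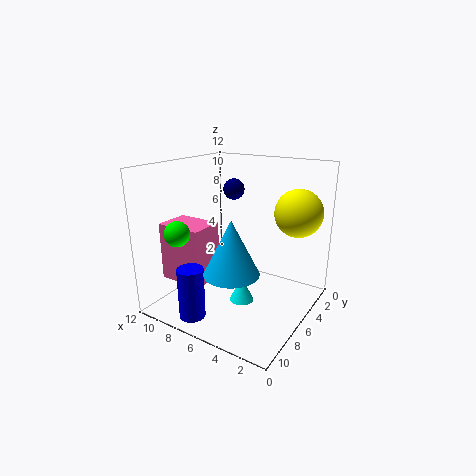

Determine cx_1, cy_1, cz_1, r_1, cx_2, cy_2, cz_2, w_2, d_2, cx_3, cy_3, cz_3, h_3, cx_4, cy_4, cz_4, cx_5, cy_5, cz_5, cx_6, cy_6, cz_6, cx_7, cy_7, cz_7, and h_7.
cx_1 = 5
cy_1 = 7
cz_1 = 1
r_1 = 1
cx_2 = 8
cy_2 = 6
cz_2 = 2
w_2 = 4
d_2 = 3
cx_3 = 4
cy_3 = 10
cz_3 = 5
h_3 = 4
cx_4 = 9
cy_4 = 10
cz_4 = 7
cx_5 = 2
cy_5 = 3
cz_5 = 8
cx_6 = 9
cy_6 = 2
cz_6 = 9
cx_7 = 7
cy_7 = 11
cz_7 = 1
h_7 = 4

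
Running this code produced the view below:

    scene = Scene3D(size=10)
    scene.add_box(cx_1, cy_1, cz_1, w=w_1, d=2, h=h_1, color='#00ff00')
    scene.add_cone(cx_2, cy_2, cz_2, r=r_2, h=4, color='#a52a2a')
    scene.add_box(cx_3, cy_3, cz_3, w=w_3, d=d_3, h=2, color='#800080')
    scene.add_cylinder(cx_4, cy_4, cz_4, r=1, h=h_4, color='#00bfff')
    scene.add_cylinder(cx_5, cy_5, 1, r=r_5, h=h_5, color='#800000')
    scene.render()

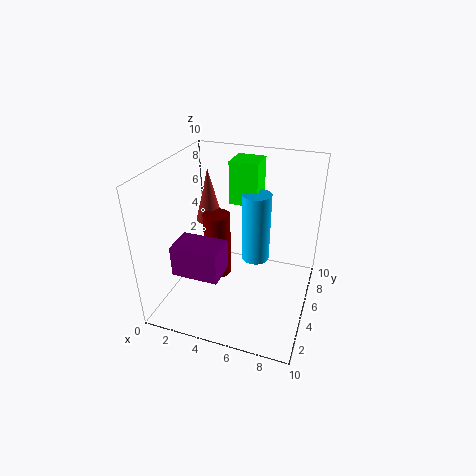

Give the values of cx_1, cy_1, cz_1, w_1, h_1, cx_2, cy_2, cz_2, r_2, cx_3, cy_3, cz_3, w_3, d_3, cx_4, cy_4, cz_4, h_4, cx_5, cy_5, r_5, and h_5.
cx_1 = 4, cy_1 = 6, cz_1 = 7, w_1 = 2, h_1 = 3, cx_2 = 2, cy_2 = 7, cz_2 = 5, r_2 = 1, cx_3 = 2, cy_3 = 1, cz_3 = 4, w_3 = 3, d_3 = 2, cx_4 = 6, cy_4 = 6, cz_4 = 3, h_4 = 5, cx_5 = 3, cy_5 = 6, r_5 = 1, h_5 = 5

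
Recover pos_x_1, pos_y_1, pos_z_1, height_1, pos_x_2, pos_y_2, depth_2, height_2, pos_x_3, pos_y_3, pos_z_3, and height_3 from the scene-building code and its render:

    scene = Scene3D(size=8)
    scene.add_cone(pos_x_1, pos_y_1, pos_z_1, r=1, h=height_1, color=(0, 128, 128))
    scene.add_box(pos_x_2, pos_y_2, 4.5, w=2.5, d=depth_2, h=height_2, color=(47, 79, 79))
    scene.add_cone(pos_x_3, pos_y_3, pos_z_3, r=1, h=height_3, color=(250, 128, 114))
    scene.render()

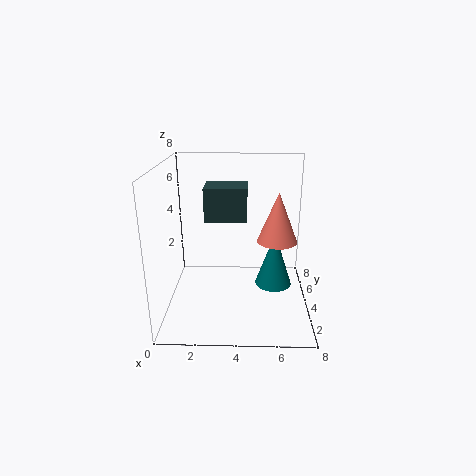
pos_x_1 = 6; pos_y_1 = 3.5; pos_z_1 = 1.5; height_1 = 3; pos_x_2 = 2; pos_y_2 = 5; depth_2 = 2; height_2 = 2; pos_x_3 = 6; pos_y_3 = 2.5; pos_z_3 = 4.5; height_3 = 2.5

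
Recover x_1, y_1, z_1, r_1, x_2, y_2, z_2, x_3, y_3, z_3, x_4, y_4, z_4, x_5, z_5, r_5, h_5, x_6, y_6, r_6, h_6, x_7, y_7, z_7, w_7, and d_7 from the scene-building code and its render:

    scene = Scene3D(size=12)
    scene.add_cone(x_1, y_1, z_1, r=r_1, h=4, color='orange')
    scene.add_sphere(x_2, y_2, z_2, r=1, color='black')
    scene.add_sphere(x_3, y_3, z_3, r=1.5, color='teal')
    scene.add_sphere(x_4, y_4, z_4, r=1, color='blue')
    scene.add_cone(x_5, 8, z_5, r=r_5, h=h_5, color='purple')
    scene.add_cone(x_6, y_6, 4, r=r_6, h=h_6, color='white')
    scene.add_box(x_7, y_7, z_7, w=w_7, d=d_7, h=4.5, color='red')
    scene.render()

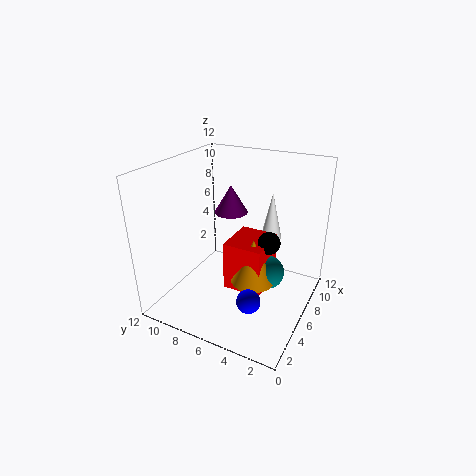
x_1 = 7; y_1 = 5; z_1 = 1.5; r_1 = 2; x_2 = 8; y_2 = 4; z_2 = 5; x_3 = 8; y_3 = 4; z_3 = 2; x_4 = 4; y_4 = 4; z_4 = 1.5; x_5 = 8.5; z_5 = 7; r_5 = 1.5; h_5 = 2.5; x_6 = 11; y_6 = 5; r_6 = 1; h_6 = 4.5; x_7 = 6; y_7 = 4; z_7 = 0.5; w_7 = 4; d_7 = 3.5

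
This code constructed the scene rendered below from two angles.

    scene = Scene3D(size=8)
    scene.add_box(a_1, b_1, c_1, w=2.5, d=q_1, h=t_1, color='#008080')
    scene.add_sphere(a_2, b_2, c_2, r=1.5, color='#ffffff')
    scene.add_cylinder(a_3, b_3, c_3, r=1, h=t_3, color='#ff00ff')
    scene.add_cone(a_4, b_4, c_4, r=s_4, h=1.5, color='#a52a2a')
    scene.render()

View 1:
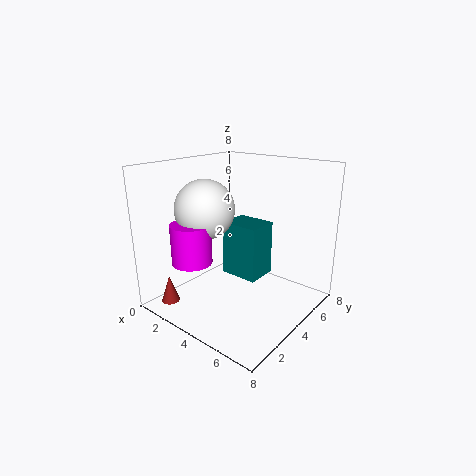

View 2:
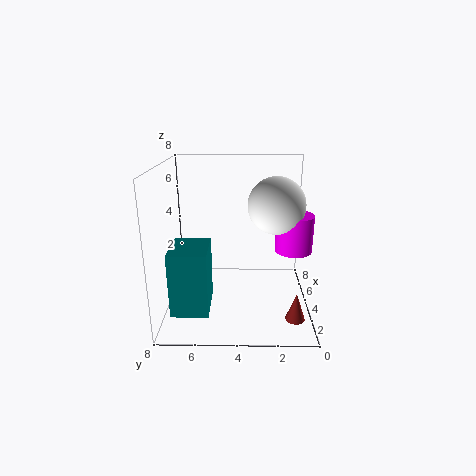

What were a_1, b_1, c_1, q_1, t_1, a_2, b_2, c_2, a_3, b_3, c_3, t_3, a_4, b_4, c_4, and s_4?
a_1 = 1.5
b_1 = 5.5
c_1 = 0.5
q_1 = 2
t_1 = 3.5
a_2 = 3.5
b_2 = 2
c_2 = 6
a_3 = 3.5
b_3 = 1
c_3 = 3.5
t_3 = 2
a_4 = 1.5
b_4 = 1
c_4 = 0.5
s_4 = 0.5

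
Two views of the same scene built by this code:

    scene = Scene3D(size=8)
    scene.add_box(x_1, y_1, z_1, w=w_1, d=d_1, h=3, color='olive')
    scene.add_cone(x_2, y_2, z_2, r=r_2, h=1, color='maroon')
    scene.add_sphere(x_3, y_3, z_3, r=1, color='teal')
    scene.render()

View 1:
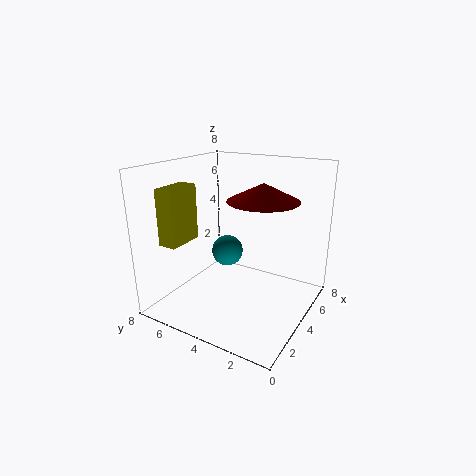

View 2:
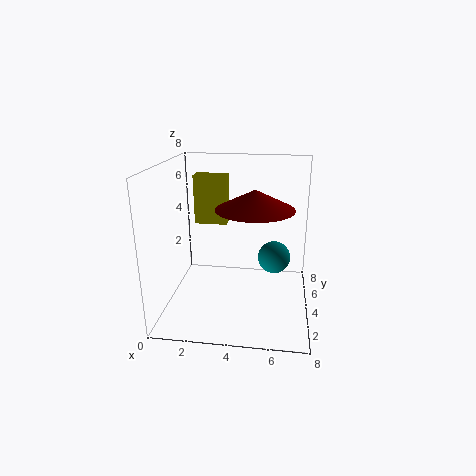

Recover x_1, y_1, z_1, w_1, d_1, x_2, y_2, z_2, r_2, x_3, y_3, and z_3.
x_1 = 1, y_1 = 6, z_1 = 4, w_1 = 2, d_1 = 1, x_2 = 5, y_2 = 3, z_2 = 6, r_2 = 2, x_3 = 6, y_3 = 6, z_3 = 2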